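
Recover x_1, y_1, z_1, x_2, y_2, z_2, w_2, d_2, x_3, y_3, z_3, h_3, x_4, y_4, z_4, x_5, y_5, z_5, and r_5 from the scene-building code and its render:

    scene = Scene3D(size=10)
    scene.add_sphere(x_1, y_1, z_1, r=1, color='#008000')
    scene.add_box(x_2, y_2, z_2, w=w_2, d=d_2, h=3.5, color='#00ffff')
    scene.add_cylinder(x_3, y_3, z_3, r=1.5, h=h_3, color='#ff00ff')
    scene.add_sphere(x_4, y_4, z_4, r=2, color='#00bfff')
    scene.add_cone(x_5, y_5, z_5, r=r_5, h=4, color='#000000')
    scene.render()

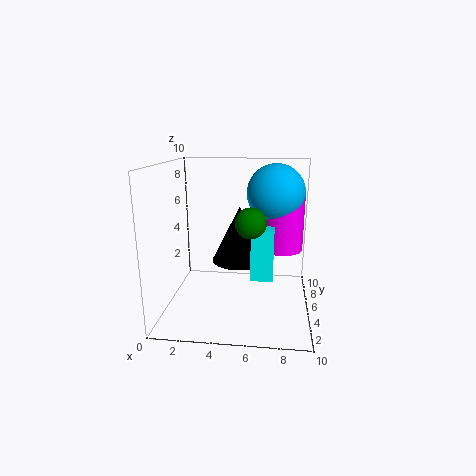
x_1 = 6, y_1 = 3.5, z_1 = 6.5, x_2 = 6, y_2 = 3.5, z_2 = 2.5, w_2 = 1.5, d_2 = 1.5, x_3 = 8, y_3 = 6, z_3 = 4, h_3 = 4, x_4 = 7.5, y_4 = 6, z_4 = 8, x_5 = 5, y_5 = 6, z_5 = 3, r_5 = 2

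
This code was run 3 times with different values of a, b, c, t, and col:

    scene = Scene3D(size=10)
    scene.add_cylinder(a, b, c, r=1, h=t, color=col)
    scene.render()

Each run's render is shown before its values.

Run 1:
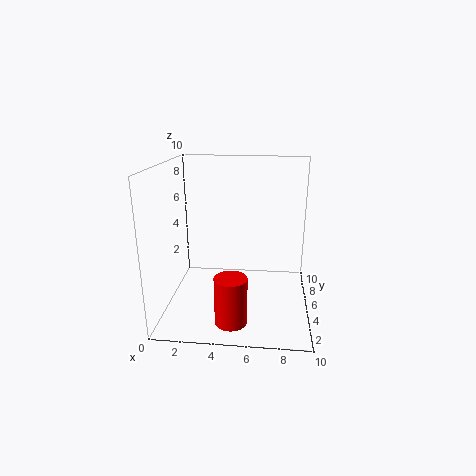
a = 5; b = 1; c = 1; t = 3; col = 'red'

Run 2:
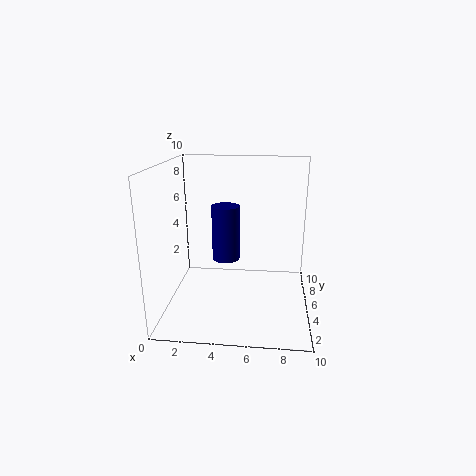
a = 4; b = 6; c = 3; t = 4; col = 'navy'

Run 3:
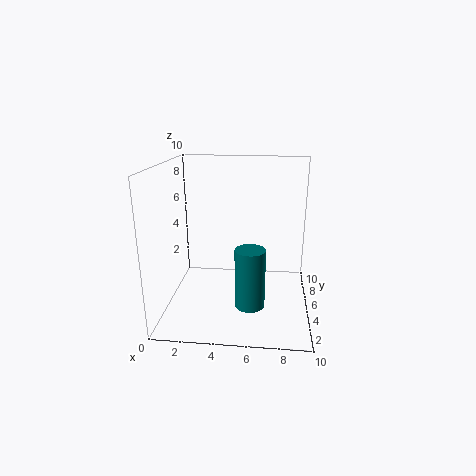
a = 6; b = 3; c = 1; t = 4; col = 'teal'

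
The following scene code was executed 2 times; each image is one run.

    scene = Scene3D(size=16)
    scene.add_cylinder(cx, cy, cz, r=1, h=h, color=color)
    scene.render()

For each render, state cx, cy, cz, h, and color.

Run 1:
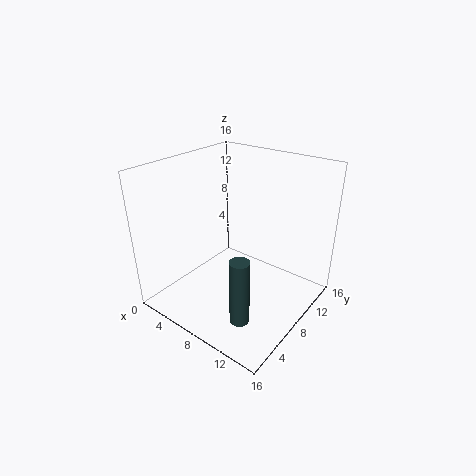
cx = 12; cy = 3; cz = 2; h = 7; color = 'darkslategray'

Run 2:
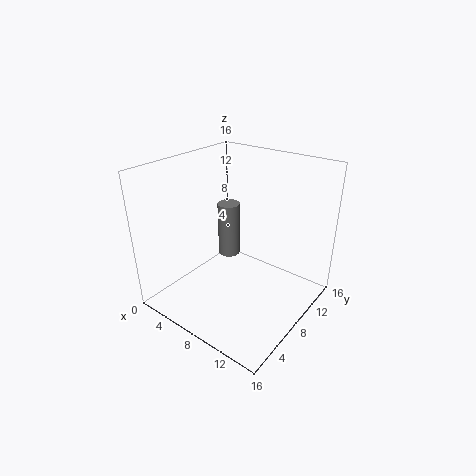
cx = 10; cy = 4; cz = 9; h = 5; color = 'gray'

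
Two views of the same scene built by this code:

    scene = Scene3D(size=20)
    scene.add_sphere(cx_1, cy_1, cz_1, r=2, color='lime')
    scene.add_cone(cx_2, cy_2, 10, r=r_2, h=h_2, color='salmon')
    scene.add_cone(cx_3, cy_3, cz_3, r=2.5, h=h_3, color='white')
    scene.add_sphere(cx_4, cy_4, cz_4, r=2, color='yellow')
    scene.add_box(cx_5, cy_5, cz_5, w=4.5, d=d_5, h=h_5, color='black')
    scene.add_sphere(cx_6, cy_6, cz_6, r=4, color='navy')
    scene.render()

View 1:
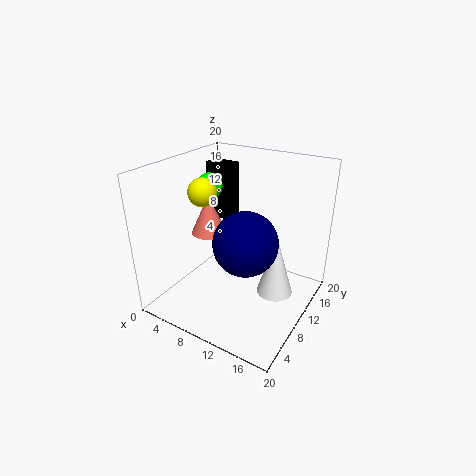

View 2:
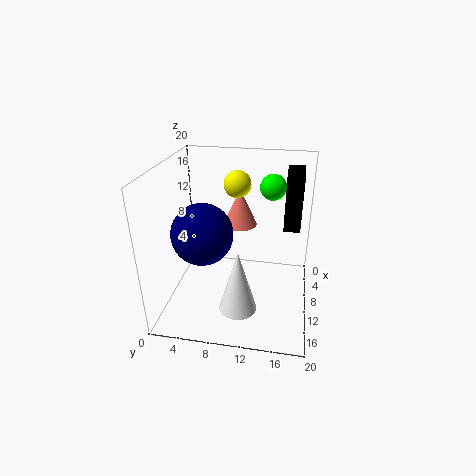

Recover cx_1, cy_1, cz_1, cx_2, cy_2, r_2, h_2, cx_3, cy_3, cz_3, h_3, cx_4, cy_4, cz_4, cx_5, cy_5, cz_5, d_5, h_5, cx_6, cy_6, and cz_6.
cx_1 = 2.5
cy_1 = 14
cz_1 = 15
cx_2 = 5.5
cy_2 = 9.5
r_2 = 2.5
h_2 = 5.5
cx_3 = 15.5
cy_3 = 11
cz_3 = 2.5
h_3 = 8.5
cx_4 = 5
cy_4 = 9
cz_4 = 16
cx_5 = 0.5
cy_5 = 16
cz_5 = 9
d_5 = 2.5
h_5 = 9
cx_6 = 13.5
cy_6 = 6
cz_6 = 12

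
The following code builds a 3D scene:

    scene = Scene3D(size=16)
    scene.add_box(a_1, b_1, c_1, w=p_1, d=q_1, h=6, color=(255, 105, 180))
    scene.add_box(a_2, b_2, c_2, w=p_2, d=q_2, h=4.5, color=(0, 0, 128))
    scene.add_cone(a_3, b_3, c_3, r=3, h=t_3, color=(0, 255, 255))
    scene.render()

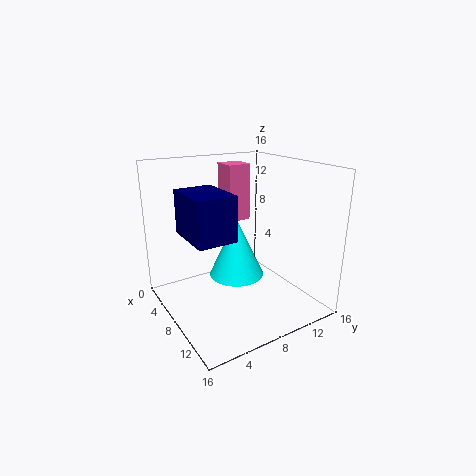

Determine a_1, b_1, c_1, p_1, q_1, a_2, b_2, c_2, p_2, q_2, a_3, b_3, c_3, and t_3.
a_1 = 5.5, b_1 = 7, c_1 = 10, p_1 = 2.5, q_1 = 2.5, a_2 = 6.5, b_2 = 1.5, c_2 = 9.5, p_2 = 5.5, q_2 = 4, a_3 = 8.5, b_3 = 7.5, c_3 = 4, t_3 = 6.5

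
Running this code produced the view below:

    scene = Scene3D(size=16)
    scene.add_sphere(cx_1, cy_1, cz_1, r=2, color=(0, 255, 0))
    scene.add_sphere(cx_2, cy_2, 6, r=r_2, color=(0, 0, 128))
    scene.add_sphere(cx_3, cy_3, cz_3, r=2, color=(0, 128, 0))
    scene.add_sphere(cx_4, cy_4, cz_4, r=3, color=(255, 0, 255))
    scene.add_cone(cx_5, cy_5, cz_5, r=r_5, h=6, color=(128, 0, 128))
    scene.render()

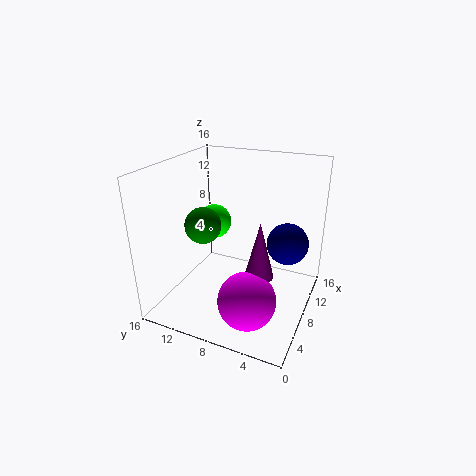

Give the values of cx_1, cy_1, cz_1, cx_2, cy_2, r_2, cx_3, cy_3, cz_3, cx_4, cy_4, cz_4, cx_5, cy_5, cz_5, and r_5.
cx_1 = 10, cy_1 = 12, cz_1 = 8.5, cx_2 = 12.5, cy_2 = 3.5, r_2 = 2.5, cx_3 = 6.5, cy_3 = 11.5, cz_3 = 9.5, cx_4 = 3.5, cy_4 = 5, cz_4 = 3.5, cx_5 = 5.5, cy_5 = 4.5, cz_5 = 5.5, r_5 = 1.5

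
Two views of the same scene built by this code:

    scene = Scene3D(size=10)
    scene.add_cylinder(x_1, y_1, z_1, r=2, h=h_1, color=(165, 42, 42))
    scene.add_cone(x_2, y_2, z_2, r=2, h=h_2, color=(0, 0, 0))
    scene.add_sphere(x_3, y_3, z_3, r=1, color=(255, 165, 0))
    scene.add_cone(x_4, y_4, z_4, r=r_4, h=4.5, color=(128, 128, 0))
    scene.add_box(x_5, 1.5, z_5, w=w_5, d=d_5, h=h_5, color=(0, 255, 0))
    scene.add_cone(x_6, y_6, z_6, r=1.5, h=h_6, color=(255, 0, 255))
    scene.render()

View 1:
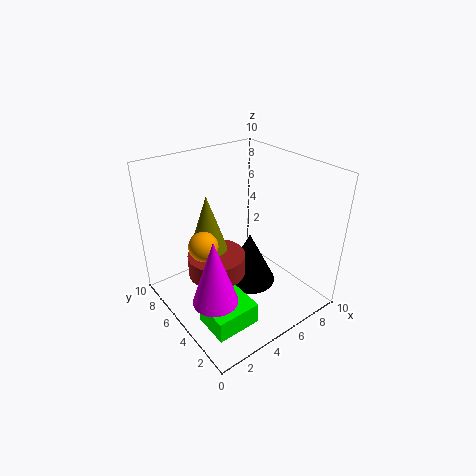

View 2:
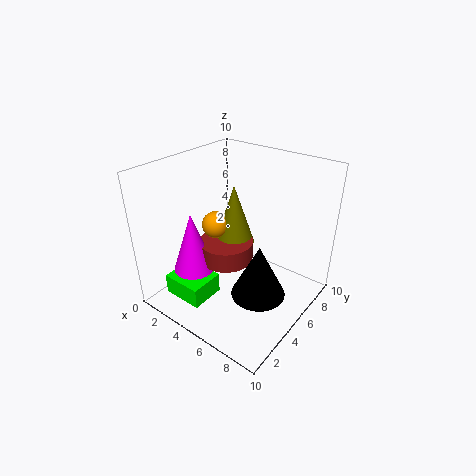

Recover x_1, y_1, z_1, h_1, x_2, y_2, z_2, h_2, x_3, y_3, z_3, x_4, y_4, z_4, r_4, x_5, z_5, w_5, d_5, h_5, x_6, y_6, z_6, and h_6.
x_1 = 3.5; y_1 = 5.5; z_1 = 2.5; h_1 = 1.5; x_2 = 6.5; y_2 = 5.5; z_2 = 0.5; h_2 = 4; x_3 = 2.5; y_3 = 5.5; z_3 = 5; x_4 = 3.5; y_4 = 6.5; z_4 = 3.5; r_4 = 1.5; x_5 = 1; z_5 = 0.5; w_5 = 3; d_5 = 2.5; h_5 = 1.5; x_6 = 2; y_6 = 3.5; z_6 = 2; h_6 = 4.5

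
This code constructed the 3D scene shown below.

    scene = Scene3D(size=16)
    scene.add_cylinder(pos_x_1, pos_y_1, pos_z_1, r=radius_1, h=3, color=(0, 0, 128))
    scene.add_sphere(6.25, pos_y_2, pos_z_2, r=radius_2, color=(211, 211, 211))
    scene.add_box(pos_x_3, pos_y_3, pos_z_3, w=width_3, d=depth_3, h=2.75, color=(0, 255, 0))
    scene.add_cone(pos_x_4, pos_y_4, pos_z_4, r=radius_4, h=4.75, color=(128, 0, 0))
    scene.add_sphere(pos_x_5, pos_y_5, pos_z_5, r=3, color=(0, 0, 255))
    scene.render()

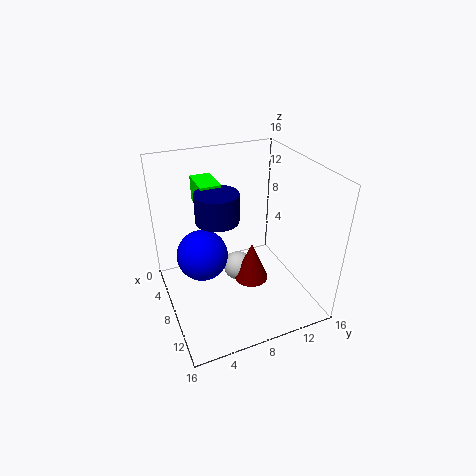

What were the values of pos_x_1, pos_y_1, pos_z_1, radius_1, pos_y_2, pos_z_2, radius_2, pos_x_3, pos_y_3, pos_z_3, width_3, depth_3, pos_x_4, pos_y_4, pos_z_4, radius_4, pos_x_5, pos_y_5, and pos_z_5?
pos_x_1 = 8.5; pos_y_1 = 5.5; pos_z_1 = 11; radius_1 = 2.25; pos_y_2 = 8.75; pos_z_2 = 2.75; radius_2 = 1.75; pos_x_3 = 3.5; pos_y_3 = 4.25; pos_z_3 = 11.5; width_3 = 3.75; depth_3 = 2.25; pos_x_4 = 8; pos_y_4 = 9.75; pos_z_4 = 2; radius_4 = 2; pos_x_5 = 5.5; pos_y_5 = 4.5; pos_z_5 = 5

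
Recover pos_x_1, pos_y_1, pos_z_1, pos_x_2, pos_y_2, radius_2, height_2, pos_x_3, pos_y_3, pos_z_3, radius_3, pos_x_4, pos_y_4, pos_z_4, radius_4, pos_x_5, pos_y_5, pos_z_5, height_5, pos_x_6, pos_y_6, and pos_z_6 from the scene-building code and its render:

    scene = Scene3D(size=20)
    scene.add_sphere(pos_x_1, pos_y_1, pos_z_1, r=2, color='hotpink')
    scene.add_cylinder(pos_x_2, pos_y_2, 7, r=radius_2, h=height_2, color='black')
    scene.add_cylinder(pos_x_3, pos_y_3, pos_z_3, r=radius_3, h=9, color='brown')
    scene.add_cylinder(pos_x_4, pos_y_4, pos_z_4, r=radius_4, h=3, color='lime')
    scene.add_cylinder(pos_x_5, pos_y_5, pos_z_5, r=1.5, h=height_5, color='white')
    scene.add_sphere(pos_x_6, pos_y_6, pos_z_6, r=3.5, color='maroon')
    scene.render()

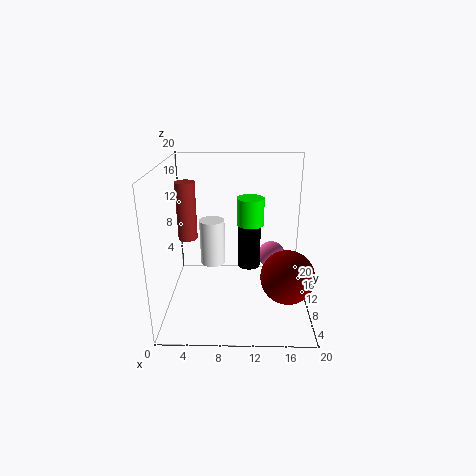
pos_x_1 = 15; pos_y_1 = 13; pos_z_1 = 6; pos_x_2 = 11.5; pos_y_2 = 8; radius_2 = 1.5; height_2 = 7.5; pos_x_3 = 2; pos_y_3 = 15.5; pos_z_3 = 7.5; radius_3 = 1.5; pos_x_4 = 11.5; pos_y_4 = 2.5; pos_z_4 = 15; radius_4 = 1.5; pos_x_5 = 7; pos_y_5 = 5; pos_z_5 = 9; height_5 = 5.5; pos_x_6 = 16.5; pos_y_6 = 5.5; pos_z_6 = 6.5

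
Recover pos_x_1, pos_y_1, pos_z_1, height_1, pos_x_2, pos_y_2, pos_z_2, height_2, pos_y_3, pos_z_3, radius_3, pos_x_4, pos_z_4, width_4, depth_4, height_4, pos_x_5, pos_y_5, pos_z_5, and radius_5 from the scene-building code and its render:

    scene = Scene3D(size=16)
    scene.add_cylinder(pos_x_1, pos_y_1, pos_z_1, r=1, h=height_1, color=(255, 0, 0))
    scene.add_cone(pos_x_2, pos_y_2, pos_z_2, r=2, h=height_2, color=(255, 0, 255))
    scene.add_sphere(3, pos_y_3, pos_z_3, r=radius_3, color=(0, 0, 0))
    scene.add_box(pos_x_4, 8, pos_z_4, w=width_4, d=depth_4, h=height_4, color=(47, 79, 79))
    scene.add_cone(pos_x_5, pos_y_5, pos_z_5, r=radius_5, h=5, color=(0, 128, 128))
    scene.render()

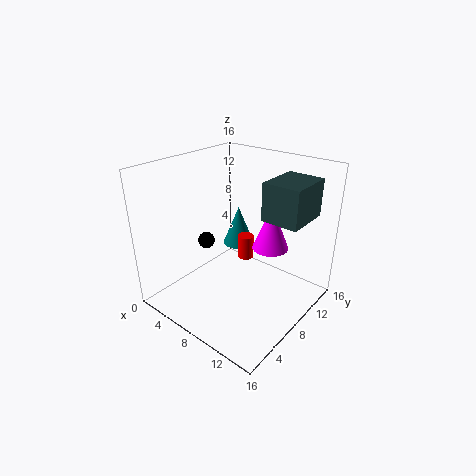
pos_x_1 = 6
pos_y_1 = 12
pos_z_1 = 3
height_1 = 3
pos_x_2 = 11
pos_y_2 = 10
pos_z_2 = 7
height_2 = 5
pos_y_3 = 8
pos_z_3 = 6
radius_3 = 1
pos_x_4 = 11
pos_z_4 = 11
width_4 = 4
depth_4 = 5
height_4 = 4
pos_x_5 = 4
pos_y_5 = 13
pos_z_5 = 4
radius_5 = 2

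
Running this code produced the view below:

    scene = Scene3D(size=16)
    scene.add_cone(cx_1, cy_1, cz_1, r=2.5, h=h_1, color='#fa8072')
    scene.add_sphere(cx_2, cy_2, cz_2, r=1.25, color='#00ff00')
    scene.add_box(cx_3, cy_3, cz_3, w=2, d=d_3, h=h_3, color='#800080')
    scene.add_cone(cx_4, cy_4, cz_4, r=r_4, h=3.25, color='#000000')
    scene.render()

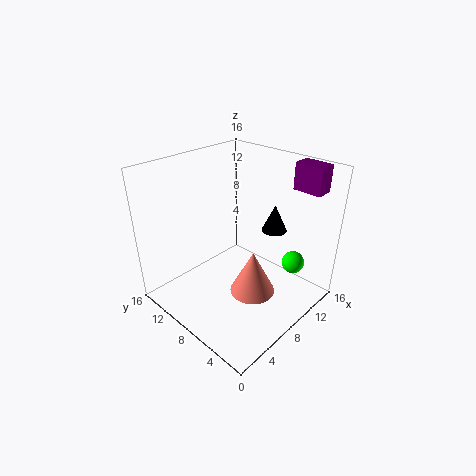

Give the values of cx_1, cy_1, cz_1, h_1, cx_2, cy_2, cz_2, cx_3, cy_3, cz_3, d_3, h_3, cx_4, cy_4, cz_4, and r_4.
cx_1 = 7.75; cy_1 = 5.5; cz_1 = 2.25; h_1 = 5; cx_2 = 11.75; cy_2 = 3; cz_2 = 5.25; cx_3 = 13.5; cy_3 = 1.75; cz_3 = 13; d_3 = 3.25; h_3 = 3; cx_4 = 13.25; cy_4 = 7; cz_4 = 7.25; r_4 = 1.5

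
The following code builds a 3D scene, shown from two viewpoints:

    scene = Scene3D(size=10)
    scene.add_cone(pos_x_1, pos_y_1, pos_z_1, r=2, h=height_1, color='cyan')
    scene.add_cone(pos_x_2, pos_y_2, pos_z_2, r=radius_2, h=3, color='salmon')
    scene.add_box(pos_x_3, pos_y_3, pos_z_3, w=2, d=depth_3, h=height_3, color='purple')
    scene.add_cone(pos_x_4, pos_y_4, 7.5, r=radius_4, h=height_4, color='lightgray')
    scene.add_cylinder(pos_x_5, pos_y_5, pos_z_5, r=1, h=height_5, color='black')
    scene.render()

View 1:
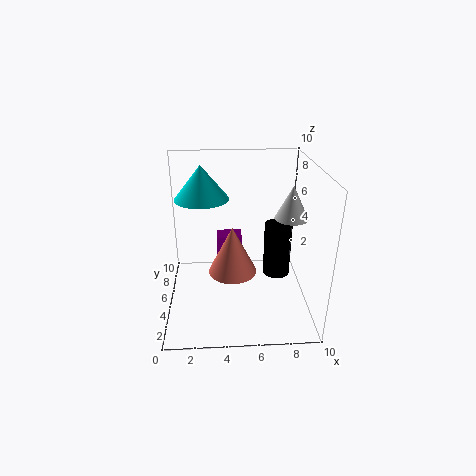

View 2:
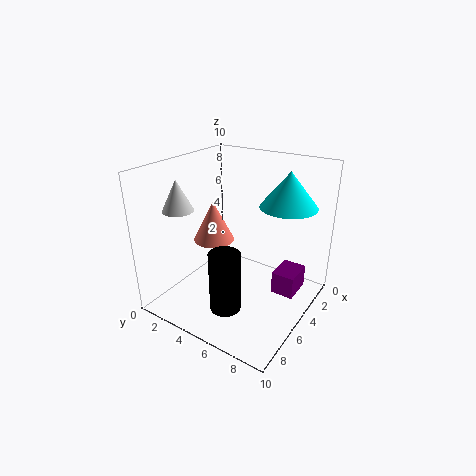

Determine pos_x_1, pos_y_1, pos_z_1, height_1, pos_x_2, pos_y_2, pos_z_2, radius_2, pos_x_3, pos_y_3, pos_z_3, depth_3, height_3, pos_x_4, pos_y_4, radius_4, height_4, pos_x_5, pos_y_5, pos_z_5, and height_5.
pos_x_1 = 2.5, pos_y_1 = 7.5, pos_z_1 = 7, height_1 = 2.5, pos_x_2 = 4.5, pos_y_2 = 2.5, pos_z_2 = 4, radius_2 = 1.5, pos_x_3 = 3.5, pos_y_3 = 8, pos_z_3 = 2, depth_3 = 1.5, height_3 = 1.5, pos_x_4 = 8, pos_y_4 = 2.5, radius_4 = 1, height_4 = 2, pos_x_5 = 8, pos_y_5 = 6, pos_z_5 = 1.5, height_5 = 4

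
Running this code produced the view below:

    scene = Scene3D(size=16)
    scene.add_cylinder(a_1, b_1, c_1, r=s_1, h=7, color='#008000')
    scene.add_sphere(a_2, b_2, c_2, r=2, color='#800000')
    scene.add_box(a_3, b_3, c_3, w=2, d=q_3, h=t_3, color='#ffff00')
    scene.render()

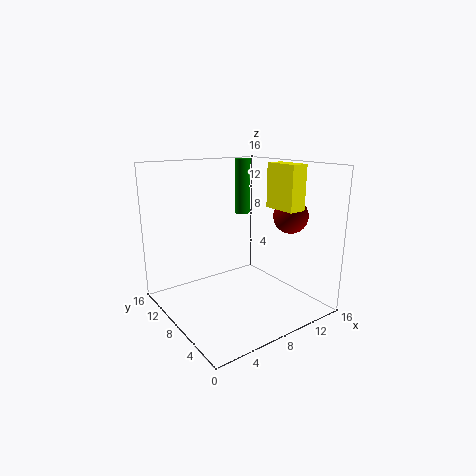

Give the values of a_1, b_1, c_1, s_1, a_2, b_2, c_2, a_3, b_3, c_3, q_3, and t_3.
a_1 = 13
b_1 = 14
c_1 = 9
s_1 = 1
a_2 = 14
b_2 = 6
c_2 = 10
a_3 = 12
b_3 = 4
c_3 = 11
q_3 = 4
t_3 = 5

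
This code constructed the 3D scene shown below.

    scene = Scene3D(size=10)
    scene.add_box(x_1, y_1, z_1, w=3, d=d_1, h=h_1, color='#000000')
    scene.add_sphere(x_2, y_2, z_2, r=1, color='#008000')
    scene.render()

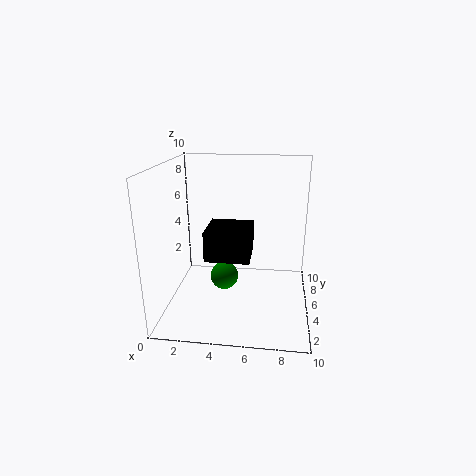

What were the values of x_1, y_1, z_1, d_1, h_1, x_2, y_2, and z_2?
x_1 = 3
y_1 = 3
z_1 = 4
d_1 = 3
h_1 = 2
x_2 = 4
y_2 = 5
z_2 = 2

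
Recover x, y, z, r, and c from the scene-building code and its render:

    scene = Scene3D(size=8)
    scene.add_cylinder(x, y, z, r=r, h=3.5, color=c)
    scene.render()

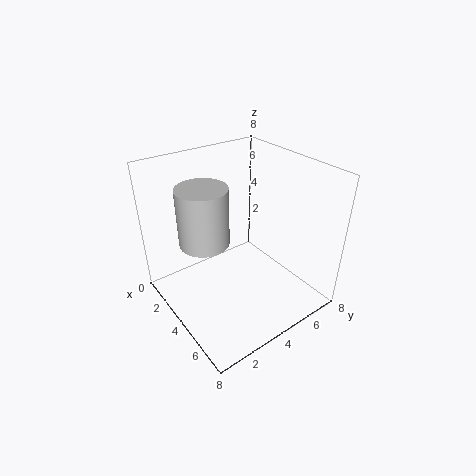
x = 2
y = 3
z = 3
r = 1.5
c = 'lightgray'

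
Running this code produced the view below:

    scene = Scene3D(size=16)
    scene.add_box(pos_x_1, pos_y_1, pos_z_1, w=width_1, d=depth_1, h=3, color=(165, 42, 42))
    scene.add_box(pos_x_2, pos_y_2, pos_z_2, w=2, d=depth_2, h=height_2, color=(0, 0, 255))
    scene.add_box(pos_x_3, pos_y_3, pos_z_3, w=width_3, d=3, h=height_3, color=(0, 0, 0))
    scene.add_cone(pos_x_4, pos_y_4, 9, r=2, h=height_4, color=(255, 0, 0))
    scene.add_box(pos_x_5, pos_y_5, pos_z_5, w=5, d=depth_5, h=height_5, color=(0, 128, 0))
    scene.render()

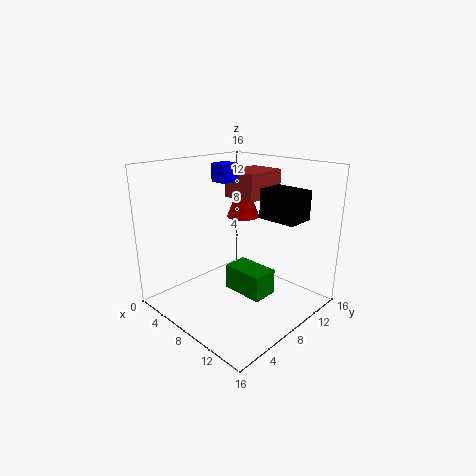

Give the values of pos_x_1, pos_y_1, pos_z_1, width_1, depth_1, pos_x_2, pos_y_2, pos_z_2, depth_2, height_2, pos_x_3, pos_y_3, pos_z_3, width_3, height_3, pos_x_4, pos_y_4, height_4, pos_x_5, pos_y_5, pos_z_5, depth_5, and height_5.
pos_x_1 = 5; pos_y_1 = 9; pos_z_1 = 12; width_1 = 4; depth_1 = 5; pos_x_2 = 5; pos_y_2 = 7; pos_z_2 = 14; depth_2 = 2; height_2 = 2; pos_x_3 = 11; pos_y_3 = 8; pos_z_3 = 11; width_3 = 4; height_3 = 3; pos_x_4 = 5; pos_y_4 = 12; height_4 = 5; pos_x_5 = 6; pos_y_5 = 8; pos_z_5 = 1; depth_5 = 3; height_5 = 3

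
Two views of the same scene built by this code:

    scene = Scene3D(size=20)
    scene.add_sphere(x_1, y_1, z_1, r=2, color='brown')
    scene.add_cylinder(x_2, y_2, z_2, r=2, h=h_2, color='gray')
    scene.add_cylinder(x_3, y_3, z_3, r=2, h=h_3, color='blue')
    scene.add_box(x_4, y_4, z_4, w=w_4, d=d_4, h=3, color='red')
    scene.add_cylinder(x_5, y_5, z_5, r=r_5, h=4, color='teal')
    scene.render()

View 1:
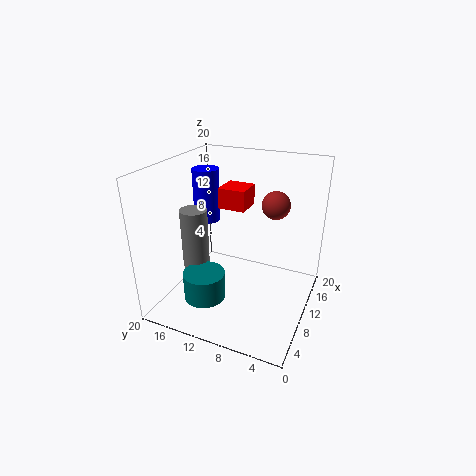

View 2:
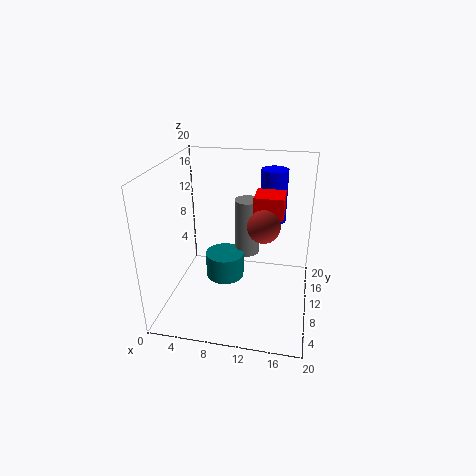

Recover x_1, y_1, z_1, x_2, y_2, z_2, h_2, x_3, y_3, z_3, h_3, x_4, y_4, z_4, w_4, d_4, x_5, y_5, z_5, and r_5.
x_1 = 14, y_1 = 6, z_1 = 14, x_2 = 10, y_2 = 17, z_2 = 4, h_2 = 9, x_3 = 14, y_3 = 17, z_3 = 10, h_3 = 8, x_4 = 12, y_4 = 10, z_4 = 13, w_4 = 4, d_4 = 4, x_5 = 7, y_5 = 14, z_5 = 1, r_5 = 3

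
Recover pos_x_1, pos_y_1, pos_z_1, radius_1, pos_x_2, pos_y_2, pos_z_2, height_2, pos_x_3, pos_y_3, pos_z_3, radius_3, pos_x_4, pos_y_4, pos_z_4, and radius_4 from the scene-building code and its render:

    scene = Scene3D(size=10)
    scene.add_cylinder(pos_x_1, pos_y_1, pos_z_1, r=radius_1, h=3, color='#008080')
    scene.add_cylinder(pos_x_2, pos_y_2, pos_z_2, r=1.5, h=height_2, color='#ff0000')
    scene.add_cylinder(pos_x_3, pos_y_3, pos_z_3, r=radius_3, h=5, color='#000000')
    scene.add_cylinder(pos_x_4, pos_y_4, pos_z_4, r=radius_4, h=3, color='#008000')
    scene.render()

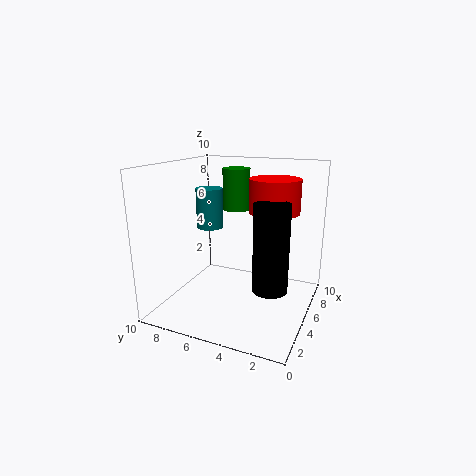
pos_x_1 = 6.5, pos_y_1 = 8, pos_z_1 = 5, radius_1 = 1, pos_x_2 = 3.5, pos_y_2 = 2, pos_z_2 = 7.5, height_2 = 2, pos_x_3 = 1.5, pos_y_3 = 1.5, pos_z_3 = 3.5, radius_3 = 1, pos_x_4 = 7, pos_y_4 = 6, pos_z_4 = 6.5, radius_4 = 1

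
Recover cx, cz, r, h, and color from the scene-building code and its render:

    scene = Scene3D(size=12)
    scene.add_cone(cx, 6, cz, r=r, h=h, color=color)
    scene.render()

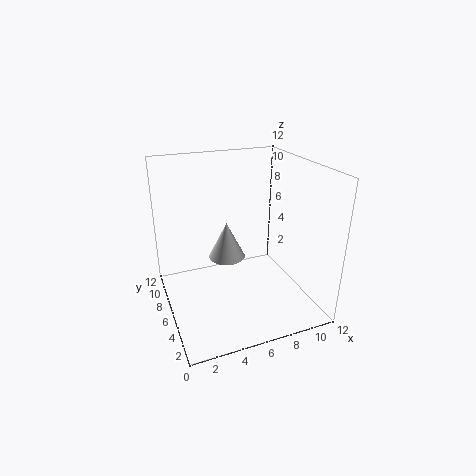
cx = 5, cz = 4.5, r = 1.5, h = 3, color = 'lightgray'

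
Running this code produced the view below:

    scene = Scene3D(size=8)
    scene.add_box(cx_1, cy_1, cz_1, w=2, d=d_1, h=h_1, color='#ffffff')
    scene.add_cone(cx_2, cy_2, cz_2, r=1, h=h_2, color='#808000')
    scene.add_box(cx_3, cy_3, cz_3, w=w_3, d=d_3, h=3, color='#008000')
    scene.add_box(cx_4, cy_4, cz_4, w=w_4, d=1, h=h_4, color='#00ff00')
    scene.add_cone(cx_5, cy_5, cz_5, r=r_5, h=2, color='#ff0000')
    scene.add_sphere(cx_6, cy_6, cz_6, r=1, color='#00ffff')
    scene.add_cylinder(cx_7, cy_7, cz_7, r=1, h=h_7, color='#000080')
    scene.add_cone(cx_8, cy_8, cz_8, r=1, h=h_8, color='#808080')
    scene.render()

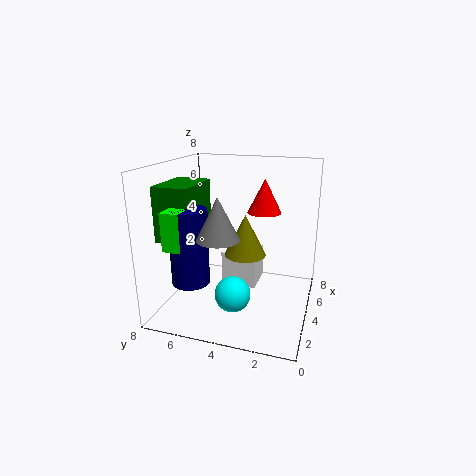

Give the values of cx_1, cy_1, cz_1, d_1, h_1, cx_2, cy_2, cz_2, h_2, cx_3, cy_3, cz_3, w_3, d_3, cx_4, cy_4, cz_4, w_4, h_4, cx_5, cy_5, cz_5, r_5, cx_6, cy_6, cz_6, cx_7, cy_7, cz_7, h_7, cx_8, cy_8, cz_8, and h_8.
cx_1 = 4
cy_1 = 3
cz_1 = 1
d_1 = 2
h_1 = 2
cx_2 = 2
cy_2 = 3
cz_2 = 4
h_2 = 2
cx_3 = 2
cy_3 = 6
cz_3 = 4
w_3 = 3
d_3 = 2
cx_4 = 1
cy_4 = 6
cz_4 = 4
w_4 = 2
h_4 = 2
cx_5 = 6
cy_5 = 3
cz_5 = 5
r_5 = 1
cx_6 = 3
cy_6 = 4
cz_6 = 1
cx_7 = 2
cy_7 = 6
cz_7 = 2
h_7 = 4
cx_8 = 1
cy_8 = 4
cz_8 = 5
h_8 = 2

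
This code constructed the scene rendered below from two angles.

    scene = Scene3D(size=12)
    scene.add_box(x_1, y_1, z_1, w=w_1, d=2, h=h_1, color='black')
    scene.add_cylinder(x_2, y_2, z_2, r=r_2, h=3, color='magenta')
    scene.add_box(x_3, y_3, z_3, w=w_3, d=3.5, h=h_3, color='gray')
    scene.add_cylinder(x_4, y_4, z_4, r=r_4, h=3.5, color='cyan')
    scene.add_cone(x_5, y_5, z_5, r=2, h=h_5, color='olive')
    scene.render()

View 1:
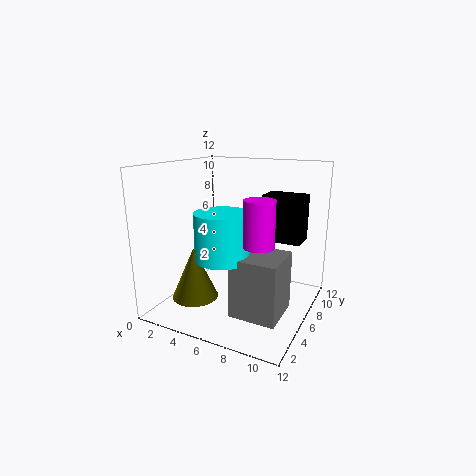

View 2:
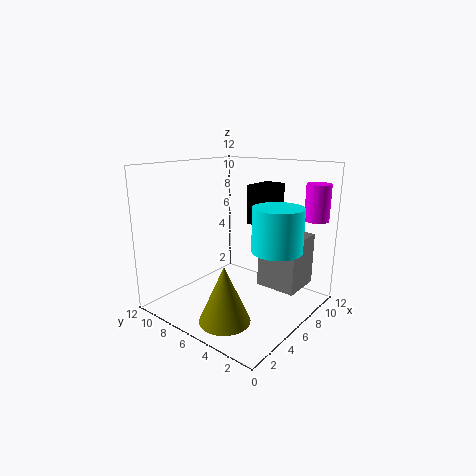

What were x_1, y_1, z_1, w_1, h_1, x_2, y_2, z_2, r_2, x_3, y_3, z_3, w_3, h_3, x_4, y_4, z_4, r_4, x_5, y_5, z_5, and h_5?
x_1 = 8.5
y_1 = 5
z_1 = 6.5
w_1 = 3
h_1 = 3.5
x_2 = 10
y_2 = 1
z_2 = 7.5
r_2 = 1
x_3 = 7.5
y_3 = 1.5
z_3 = 1.5
w_3 = 3.5
h_3 = 4.5
x_4 = 6.5
y_4 = 2.5
z_4 = 5.5
r_4 = 2
x_5 = 2.5
y_5 = 4.5
z_5 = 0.5
h_5 = 4.5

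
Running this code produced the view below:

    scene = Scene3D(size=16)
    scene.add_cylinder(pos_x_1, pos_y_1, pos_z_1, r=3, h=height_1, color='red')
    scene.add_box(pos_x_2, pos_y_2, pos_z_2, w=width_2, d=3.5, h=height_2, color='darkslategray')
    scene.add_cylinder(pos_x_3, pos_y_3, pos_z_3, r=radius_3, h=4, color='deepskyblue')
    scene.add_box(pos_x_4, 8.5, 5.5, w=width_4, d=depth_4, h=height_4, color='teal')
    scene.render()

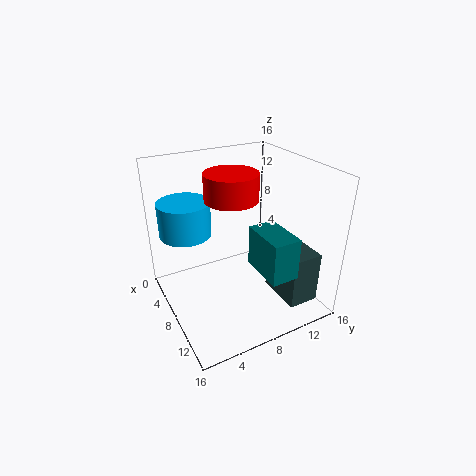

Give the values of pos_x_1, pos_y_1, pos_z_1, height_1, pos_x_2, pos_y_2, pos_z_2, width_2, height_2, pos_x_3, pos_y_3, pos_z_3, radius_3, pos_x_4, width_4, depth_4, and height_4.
pos_x_1 = 6.5
pos_y_1 = 8
pos_z_1 = 12
height_1 = 3
pos_x_2 = 8
pos_y_2 = 12
pos_z_2 = 0.5
width_2 = 5.5
height_2 = 6
pos_x_3 = 3.5
pos_y_3 = 3.5
pos_z_3 = 7.5
radius_3 = 3
pos_x_4 = 9.5
width_4 = 5
depth_4 = 3
height_4 = 4.5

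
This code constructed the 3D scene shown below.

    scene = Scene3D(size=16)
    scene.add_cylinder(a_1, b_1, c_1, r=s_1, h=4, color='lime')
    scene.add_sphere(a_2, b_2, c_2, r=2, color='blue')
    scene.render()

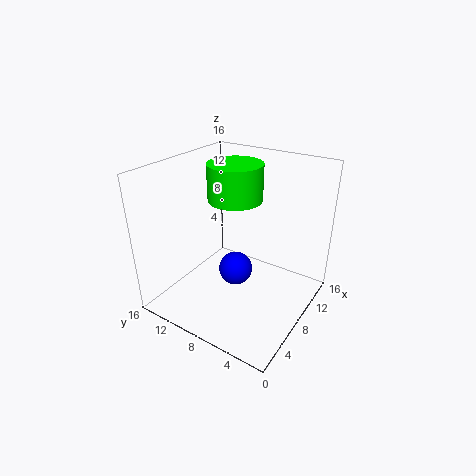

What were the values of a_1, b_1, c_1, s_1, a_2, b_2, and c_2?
a_1 = 9
b_1 = 9
c_1 = 12
s_1 = 3
a_2 = 9
b_2 = 9
c_2 = 3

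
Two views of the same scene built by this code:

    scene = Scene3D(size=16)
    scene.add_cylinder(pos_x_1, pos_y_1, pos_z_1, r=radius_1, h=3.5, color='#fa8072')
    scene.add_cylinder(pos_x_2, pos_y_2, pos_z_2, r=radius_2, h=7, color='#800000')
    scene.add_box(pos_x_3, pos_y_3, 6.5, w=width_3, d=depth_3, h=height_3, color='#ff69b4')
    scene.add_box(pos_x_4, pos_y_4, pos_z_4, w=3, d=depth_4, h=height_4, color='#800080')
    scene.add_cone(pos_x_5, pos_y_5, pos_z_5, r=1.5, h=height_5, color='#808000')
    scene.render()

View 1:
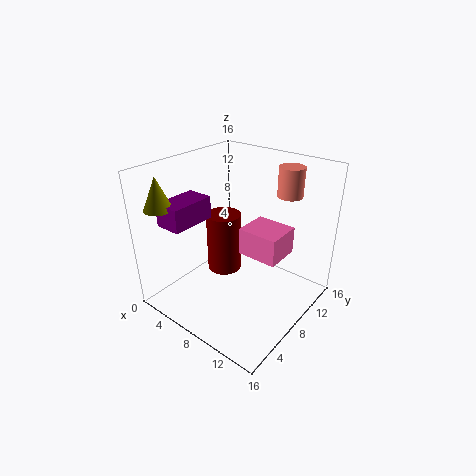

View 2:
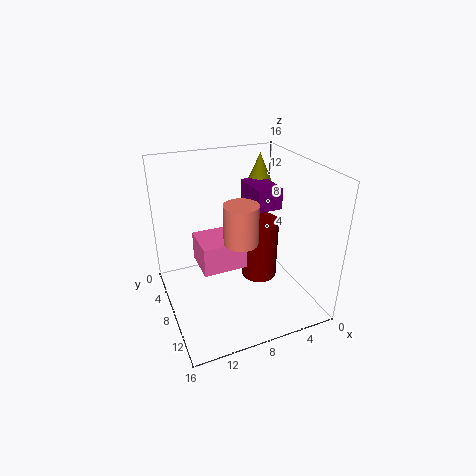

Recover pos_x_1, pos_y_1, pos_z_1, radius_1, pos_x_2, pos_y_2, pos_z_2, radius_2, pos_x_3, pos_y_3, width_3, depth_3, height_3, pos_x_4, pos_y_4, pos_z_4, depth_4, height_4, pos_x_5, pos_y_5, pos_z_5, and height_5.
pos_x_1 = 10.5
pos_y_1 = 14.5
pos_z_1 = 11.5
radius_1 = 1.5
pos_x_2 = 5.5
pos_y_2 = 8.5
pos_z_2 = 3
radius_2 = 2
pos_x_3 = 8.5
pos_y_3 = 7.5
width_3 = 4.5
depth_3 = 4
height_3 = 3
pos_x_4 = 2
pos_y_4 = 2
pos_z_4 = 10
depth_4 = 5
height_4 = 2.5
pos_x_5 = 2.5
pos_y_5 = 2
pos_z_5 = 12
height_5 = 3.5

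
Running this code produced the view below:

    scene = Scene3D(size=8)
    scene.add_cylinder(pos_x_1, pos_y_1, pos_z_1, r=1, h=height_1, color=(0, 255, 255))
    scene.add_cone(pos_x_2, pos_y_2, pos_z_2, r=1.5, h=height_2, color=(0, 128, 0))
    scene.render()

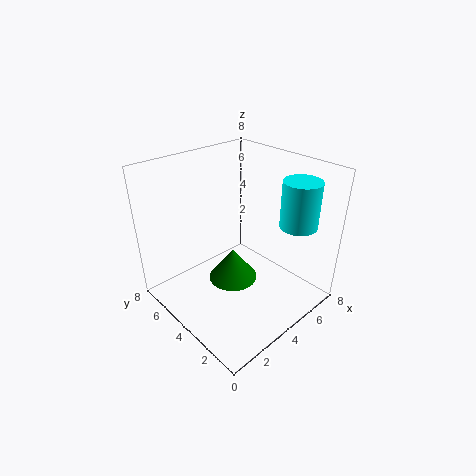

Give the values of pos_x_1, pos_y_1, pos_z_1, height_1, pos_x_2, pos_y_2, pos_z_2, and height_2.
pos_x_1 = 6; pos_y_1 = 1.5; pos_z_1 = 5; height_1 = 2.5; pos_x_2 = 4.5; pos_y_2 = 5; pos_z_2 = 0.5; height_2 = 2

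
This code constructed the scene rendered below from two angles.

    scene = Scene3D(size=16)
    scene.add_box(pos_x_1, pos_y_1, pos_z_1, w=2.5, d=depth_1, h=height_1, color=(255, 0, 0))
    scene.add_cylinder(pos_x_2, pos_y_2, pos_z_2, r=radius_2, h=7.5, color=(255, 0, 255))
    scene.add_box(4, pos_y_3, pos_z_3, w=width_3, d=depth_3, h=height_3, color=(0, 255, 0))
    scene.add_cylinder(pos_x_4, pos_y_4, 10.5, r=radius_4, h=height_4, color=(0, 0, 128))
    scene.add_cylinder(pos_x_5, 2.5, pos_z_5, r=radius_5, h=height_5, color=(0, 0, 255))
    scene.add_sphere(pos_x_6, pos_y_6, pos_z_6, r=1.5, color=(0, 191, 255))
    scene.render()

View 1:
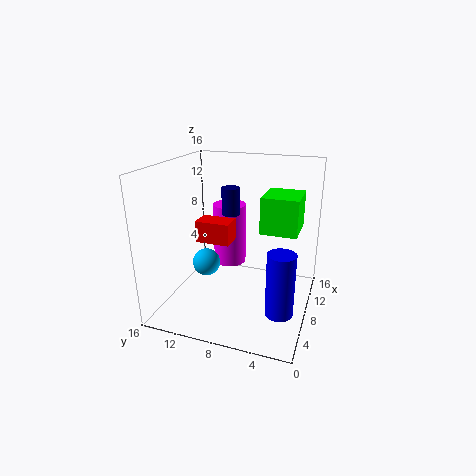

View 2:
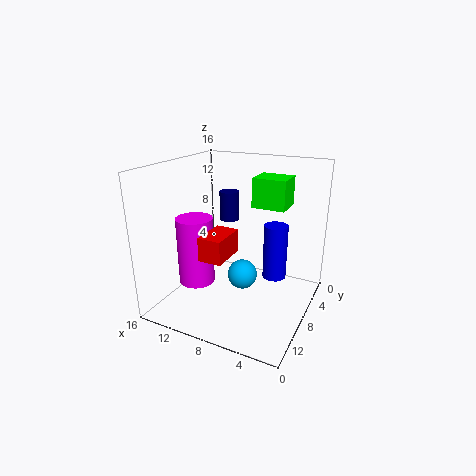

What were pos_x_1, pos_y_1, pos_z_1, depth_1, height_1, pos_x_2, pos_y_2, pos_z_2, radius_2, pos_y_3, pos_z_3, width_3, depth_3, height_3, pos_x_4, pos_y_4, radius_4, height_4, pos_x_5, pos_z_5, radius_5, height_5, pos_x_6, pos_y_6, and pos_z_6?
pos_x_1 = 7.5; pos_y_1 = 9; pos_z_1 = 7; depth_1 = 4; height_1 = 2.5; pos_x_2 = 12; pos_y_2 = 10.5; pos_z_2 = 3; radius_2 = 2; pos_y_3 = 1; pos_z_3 = 10.5; width_3 = 4; depth_3 = 3.5; height_3 = 3.5; pos_x_4 = 8.5; pos_y_4 = 9; radius_4 = 1; height_4 = 3; pos_x_5 = 5.5; pos_z_5 = 1; radius_5 = 1.5; height_5 = 7; pos_x_6 = 6; pos_y_6 = 11; pos_z_6 = 5.5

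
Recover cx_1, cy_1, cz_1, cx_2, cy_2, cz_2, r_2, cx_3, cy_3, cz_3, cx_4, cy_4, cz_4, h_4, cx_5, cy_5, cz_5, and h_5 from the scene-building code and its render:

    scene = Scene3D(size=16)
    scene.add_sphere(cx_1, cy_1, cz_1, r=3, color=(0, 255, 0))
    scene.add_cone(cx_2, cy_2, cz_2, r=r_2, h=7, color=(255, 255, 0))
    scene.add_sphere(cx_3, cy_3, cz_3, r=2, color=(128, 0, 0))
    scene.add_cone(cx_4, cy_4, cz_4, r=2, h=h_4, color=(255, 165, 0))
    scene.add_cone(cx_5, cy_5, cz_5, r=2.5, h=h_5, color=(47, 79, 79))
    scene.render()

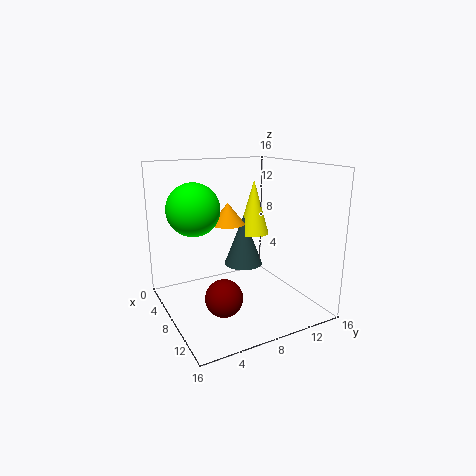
cx_1 = 5; cy_1 = 4; cz_1 = 11; cx_2 = 3; cy_2 = 13; cz_2 = 6.5; r_2 = 2; cx_3 = 10.5; cy_3 = 5; cz_3 = 2.5; cx_4 = 5.5; cy_4 = 8; cz_4 = 9; h_4 = 2.5; cx_5 = 3; cy_5 = 11.5; cz_5 = 2.5; h_5 = 6.5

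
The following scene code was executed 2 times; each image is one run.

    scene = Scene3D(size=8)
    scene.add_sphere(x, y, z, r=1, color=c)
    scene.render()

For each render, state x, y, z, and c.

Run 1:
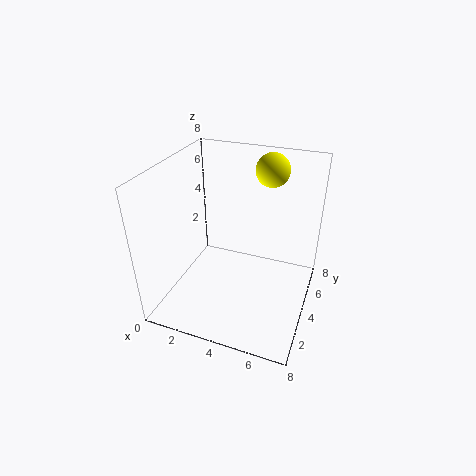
x = 5
y = 7
z = 7
c = 'yellow'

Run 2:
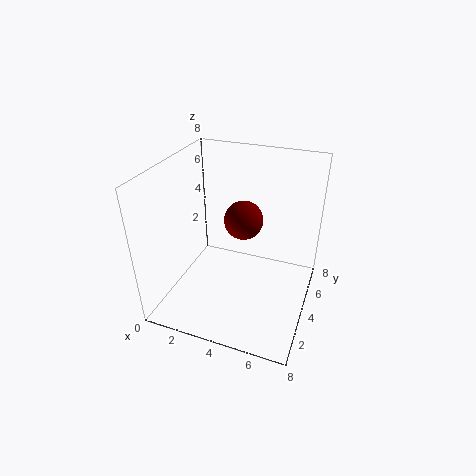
x = 4.5
y = 3.5
z = 5.5
c = 'maroon'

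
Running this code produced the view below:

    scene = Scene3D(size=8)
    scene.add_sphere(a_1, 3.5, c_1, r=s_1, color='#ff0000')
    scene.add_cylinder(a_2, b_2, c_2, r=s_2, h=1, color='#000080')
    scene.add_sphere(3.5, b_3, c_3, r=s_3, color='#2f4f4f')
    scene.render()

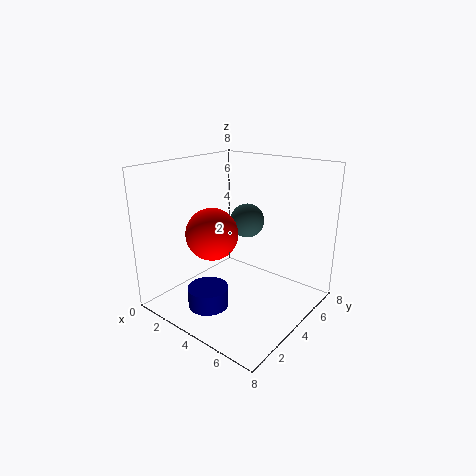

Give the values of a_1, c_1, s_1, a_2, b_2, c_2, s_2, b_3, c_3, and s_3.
a_1 = 2.5, c_1 = 4, s_1 = 1.5, a_2 = 4.5, b_2 = 1, c_2 = 1.5, s_2 = 1, b_3 = 5.5, c_3 = 4.5, s_3 = 1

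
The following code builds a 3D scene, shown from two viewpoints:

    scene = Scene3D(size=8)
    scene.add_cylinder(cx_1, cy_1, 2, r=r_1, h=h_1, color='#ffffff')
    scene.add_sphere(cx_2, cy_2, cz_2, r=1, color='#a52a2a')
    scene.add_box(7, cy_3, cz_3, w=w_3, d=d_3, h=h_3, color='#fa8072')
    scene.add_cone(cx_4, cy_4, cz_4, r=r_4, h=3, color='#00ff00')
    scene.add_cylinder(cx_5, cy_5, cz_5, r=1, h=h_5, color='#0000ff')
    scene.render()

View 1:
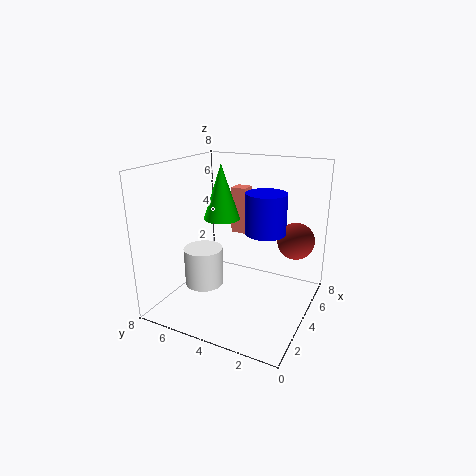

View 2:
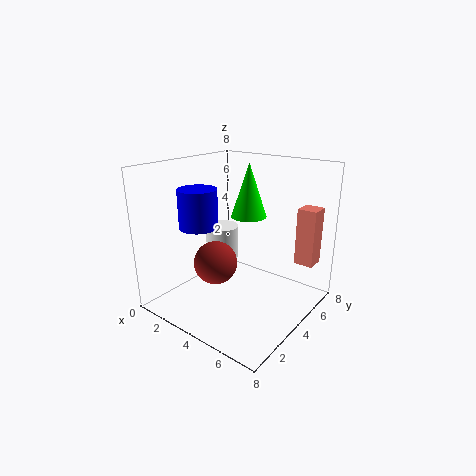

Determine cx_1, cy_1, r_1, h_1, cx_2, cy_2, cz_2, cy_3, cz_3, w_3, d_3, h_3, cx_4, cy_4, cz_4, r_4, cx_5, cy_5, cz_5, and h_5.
cx_1 = 2
cy_1 = 5
r_1 = 1
h_1 = 2
cx_2 = 5
cy_2 = 1
cz_2 = 4
cy_3 = 5
cz_3 = 3
w_3 = 1
d_3 = 1
h_3 = 3
cx_4 = 4
cy_4 = 5
cz_4 = 5
r_4 = 1
cx_5 = 3
cy_5 = 2
cz_5 = 5
h_5 = 2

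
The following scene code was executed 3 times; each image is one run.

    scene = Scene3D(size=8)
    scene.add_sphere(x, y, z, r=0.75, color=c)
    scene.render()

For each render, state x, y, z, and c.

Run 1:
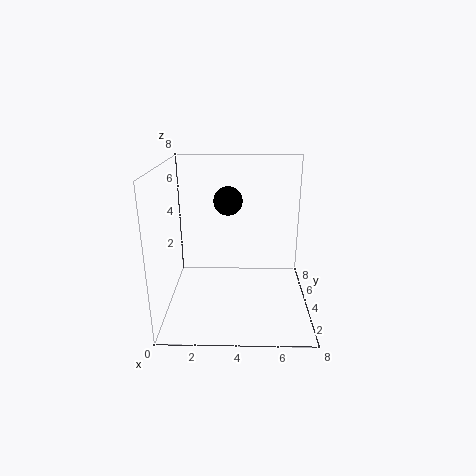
x = 3.5; y = 3.5; z = 6.25; c = 'black'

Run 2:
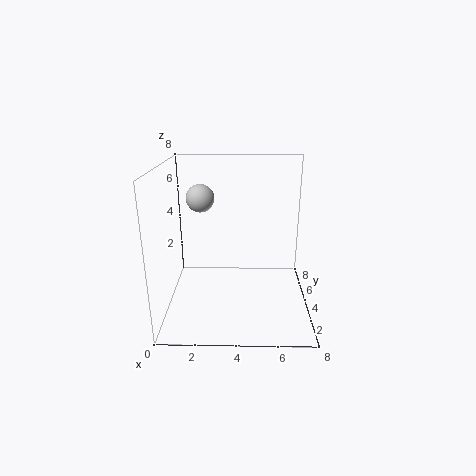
x = 2; y = 4; z = 6.25; c = 'lightgray'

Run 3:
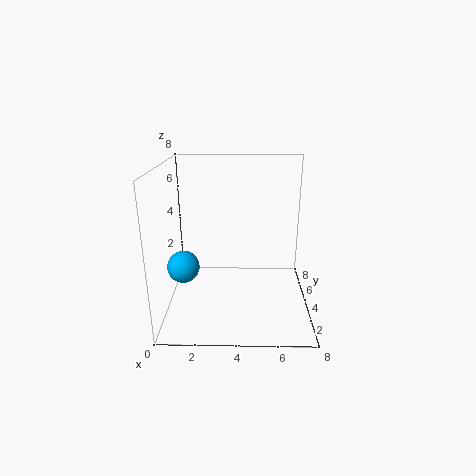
x = 1.5; y = 1; z = 3.75; c = 'deepskyblue'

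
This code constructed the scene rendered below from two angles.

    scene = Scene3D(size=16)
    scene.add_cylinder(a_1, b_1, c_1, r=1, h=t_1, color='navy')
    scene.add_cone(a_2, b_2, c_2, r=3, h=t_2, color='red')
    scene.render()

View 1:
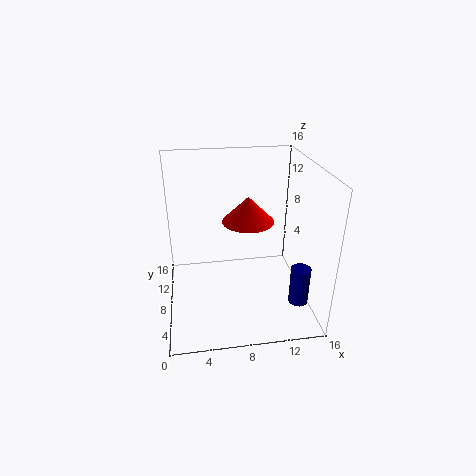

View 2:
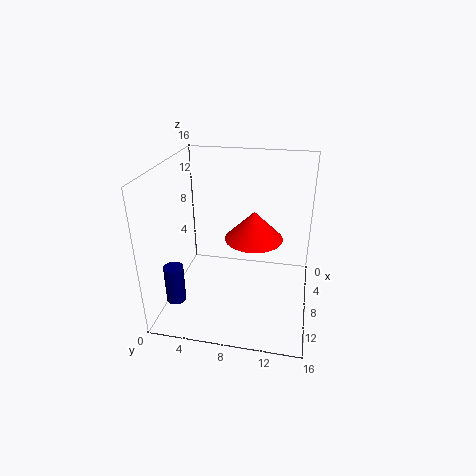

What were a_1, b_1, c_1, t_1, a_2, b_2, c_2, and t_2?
a_1 = 13.5, b_1 = 2.5, c_1 = 3, t_1 = 4, a_2 = 9.5, b_2 = 10, c_2 = 9, t_2 = 3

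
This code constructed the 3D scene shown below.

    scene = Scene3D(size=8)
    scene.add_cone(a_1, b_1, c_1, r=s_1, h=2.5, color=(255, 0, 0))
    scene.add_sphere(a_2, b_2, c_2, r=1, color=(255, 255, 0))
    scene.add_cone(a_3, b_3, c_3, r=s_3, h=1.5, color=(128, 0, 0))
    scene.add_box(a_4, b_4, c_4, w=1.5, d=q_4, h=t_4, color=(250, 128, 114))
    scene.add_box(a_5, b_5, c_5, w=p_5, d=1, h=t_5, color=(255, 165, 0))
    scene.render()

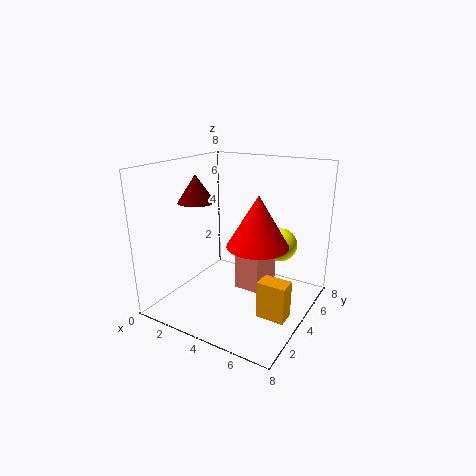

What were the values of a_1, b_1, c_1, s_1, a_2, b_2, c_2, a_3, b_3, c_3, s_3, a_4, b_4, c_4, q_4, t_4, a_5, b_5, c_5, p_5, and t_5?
a_1 = 6; b_1 = 2.5; c_1 = 4.5; s_1 = 1.5; a_2 = 5.5; b_2 = 6.5; c_2 = 3; a_3 = 2; b_3 = 3; c_3 = 6; s_3 = 1; a_4 = 3.5; b_4 = 4.5; c_4 = 0.5; q_4 = 2.5; t_4 = 2.5; a_5 = 6; b_5 = 2.5; c_5 = 0.5; p_5 = 1.5; t_5 = 2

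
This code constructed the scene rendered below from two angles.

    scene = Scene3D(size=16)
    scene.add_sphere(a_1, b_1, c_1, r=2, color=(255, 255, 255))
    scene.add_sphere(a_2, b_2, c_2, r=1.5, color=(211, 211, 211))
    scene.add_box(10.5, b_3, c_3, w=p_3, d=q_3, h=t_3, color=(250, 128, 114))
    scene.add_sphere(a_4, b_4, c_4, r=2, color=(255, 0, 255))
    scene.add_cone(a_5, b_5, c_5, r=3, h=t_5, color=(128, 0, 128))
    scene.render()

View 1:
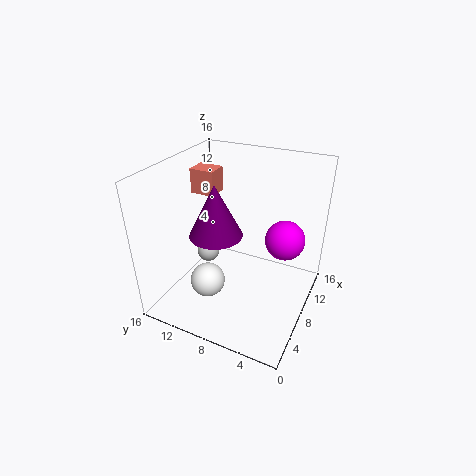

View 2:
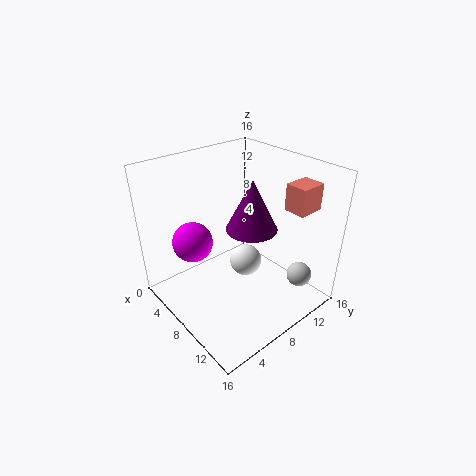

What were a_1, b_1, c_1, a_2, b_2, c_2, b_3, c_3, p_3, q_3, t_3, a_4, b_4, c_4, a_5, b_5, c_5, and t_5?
a_1 = 6, b_1 = 11, c_1 = 2.5, a_2 = 12, b_2 = 14.5, c_2 = 2, b_3 = 12.5, c_3 = 11, p_3 = 2.5, q_3 = 3, t_3 = 3, a_4 = 7.5, b_4 = 2.5, c_4 = 9.5, a_5 = 7.5, b_5 = 10.5, c_5 = 8, t_5 = 6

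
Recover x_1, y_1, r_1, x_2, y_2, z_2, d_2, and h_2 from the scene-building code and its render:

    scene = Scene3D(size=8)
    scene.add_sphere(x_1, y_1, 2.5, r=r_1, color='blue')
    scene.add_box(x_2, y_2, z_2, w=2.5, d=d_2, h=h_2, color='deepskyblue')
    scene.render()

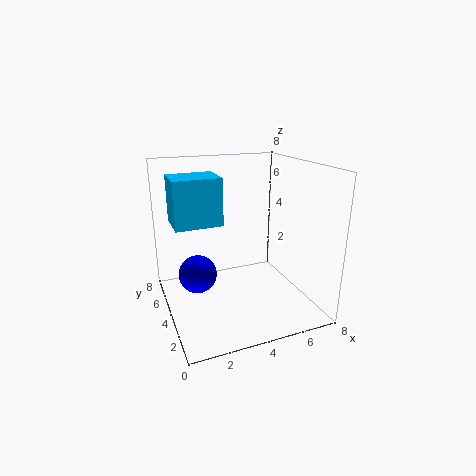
x_1 = 1.5; y_1 = 3.5; r_1 = 1; x_2 = 0.5; y_2 = 3.5; z_2 = 5; d_2 = 2; h_2 = 2.5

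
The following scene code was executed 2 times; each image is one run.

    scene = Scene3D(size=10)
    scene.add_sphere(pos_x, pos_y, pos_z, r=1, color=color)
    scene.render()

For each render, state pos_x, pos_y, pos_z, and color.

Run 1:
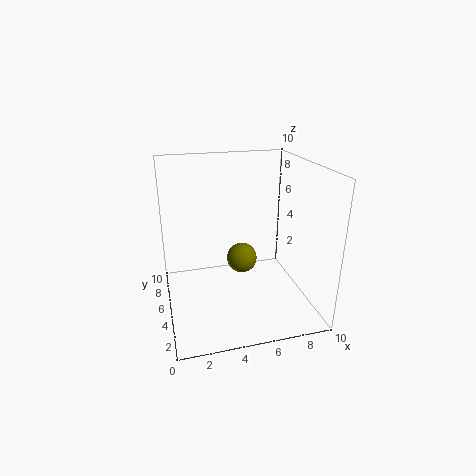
pos_x = 5; pos_y = 4; pos_z = 4; color = 'olive'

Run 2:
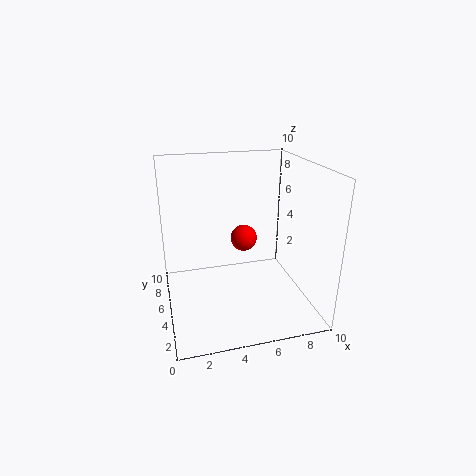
pos_x = 6; pos_y = 7; pos_z = 4; color = 'red'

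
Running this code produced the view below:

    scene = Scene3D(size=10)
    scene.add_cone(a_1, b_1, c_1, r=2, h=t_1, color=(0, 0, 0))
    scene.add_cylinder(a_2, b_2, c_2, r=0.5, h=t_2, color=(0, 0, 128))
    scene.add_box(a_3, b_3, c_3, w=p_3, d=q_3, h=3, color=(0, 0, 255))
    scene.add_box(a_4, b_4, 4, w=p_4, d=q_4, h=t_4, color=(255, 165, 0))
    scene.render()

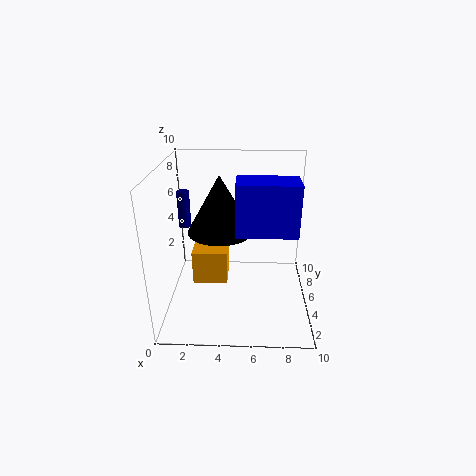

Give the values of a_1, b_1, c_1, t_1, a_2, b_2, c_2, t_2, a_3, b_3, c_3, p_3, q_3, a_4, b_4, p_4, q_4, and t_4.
a_1 = 4
b_1 = 3
c_1 = 6.5
t_1 = 3.5
a_2 = 0.5
b_2 = 9
c_2 = 4
t_2 = 3
a_3 = 5
b_3 = 1
c_3 = 7
p_3 = 3.5
q_3 = 2
a_4 = 2.5
b_4 = 1
p_4 = 2
q_4 = 2
t_4 = 2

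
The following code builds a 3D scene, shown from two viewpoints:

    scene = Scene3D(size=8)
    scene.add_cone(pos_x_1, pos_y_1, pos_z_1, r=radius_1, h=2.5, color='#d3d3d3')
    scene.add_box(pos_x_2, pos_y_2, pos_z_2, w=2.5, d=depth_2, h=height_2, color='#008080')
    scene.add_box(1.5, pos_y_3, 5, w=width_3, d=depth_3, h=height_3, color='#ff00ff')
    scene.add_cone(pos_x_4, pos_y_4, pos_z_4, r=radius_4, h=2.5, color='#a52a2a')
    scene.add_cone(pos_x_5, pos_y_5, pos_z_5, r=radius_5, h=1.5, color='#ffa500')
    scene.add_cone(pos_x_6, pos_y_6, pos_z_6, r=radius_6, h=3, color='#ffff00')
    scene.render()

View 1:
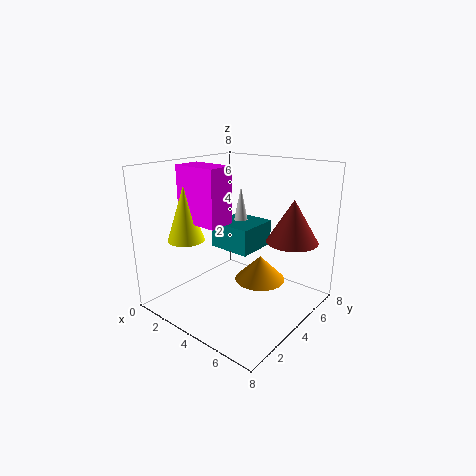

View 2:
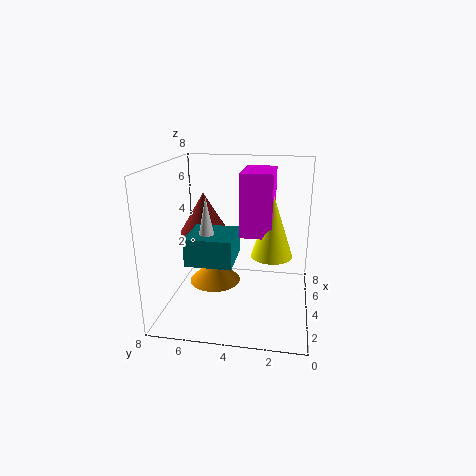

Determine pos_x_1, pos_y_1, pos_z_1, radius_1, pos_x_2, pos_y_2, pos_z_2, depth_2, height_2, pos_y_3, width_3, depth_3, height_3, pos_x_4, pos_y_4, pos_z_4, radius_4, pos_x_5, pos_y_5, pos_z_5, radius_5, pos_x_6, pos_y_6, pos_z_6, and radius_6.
pos_x_1 = 3, pos_y_1 = 5.5, pos_z_1 = 4, radius_1 = 0.5, pos_x_2 = 2, pos_y_2 = 4, pos_z_2 = 3, depth_2 = 2.5, height_2 = 1.5, pos_y_3 = 2, width_3 = 2.5, depth_3 = 1.5, height_3 = 3, pos_x_4 = 6, pos_y_4 = 6.5, pos_z_4 = 3.5, radius_4 = 1.5, pos_x_5 = 4.5, pos_y_5 = 5.5, pos_z_5 = 1, radius_5 = 1.5, pos_x_6 = 2, pos_y_6 = 2, pos_z_6 = 4, radius_6 = 1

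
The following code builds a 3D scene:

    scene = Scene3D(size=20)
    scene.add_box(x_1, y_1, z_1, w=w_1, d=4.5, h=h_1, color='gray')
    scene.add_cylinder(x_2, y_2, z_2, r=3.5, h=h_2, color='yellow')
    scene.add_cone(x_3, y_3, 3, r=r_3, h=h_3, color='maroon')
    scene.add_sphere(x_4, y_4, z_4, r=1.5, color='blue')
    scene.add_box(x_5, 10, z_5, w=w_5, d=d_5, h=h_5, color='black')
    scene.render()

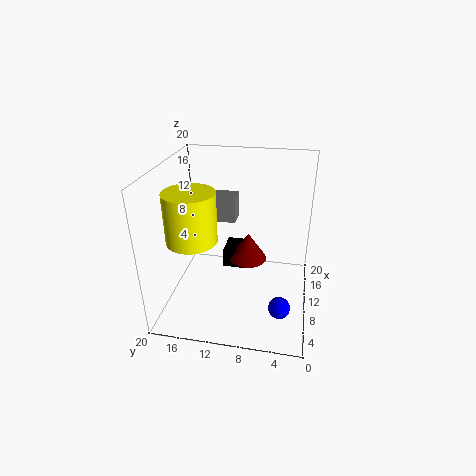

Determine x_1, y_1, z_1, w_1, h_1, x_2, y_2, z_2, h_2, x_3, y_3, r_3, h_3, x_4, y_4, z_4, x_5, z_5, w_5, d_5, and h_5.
x_1 = 10.5, y_1 = 10.5, z_1 = 12, w_1 = 3, h_1 = 3.5, x_2 = 8, y_2 = 16, z_2 = 10, h_2 = 7, x_3 = 16, y_3 = 9.5, r_3 = 3, h_3 = 4.5, x_4 = 6.5, y_4 = 3.5, z_4 = 1.5, x_5 = 15, z_5 = 1.5, w_5 = 4.5, d_5 = 3.5, h_5 = 3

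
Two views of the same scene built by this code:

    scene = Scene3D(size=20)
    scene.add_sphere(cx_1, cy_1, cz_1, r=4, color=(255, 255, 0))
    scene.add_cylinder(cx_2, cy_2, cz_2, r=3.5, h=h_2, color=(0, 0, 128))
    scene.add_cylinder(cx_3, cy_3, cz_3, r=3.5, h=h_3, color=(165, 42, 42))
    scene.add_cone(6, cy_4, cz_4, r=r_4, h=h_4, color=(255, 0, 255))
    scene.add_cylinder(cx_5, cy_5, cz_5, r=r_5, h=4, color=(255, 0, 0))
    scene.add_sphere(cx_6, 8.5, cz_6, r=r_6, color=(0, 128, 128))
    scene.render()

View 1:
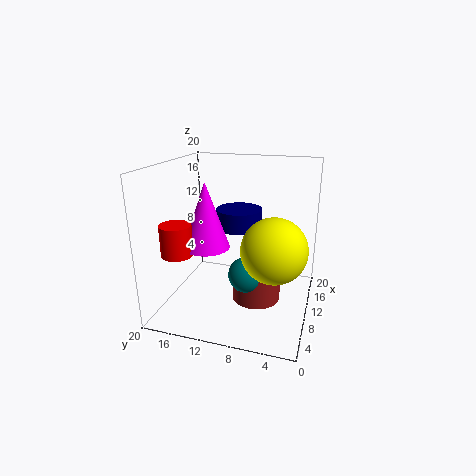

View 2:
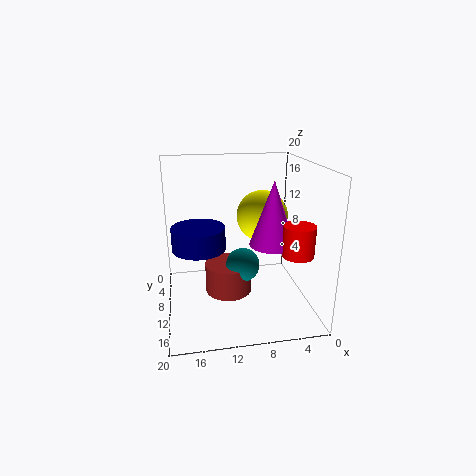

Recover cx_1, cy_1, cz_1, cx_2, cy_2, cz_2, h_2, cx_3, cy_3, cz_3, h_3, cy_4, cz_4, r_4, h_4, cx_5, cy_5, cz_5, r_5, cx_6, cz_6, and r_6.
cx_1 = 5; cy_1 = 4; cz_1 = 11; cx_2 = 15.5; cy_2 = 11.5; cz_2 = 9.5; h_2 = 3; cx_3 = 11; cy_3 = 7.5; cz_3 = 0.5; h_3 = 4.5; cy_4 = 13; cz_4 = 10; r_4 = 3; h_4 = 8.5; cx_5 = 3.5; cy_5 = 16; cz_5 = 9.5; r_5 = 2; cx_6 = 9; cz_6 = 5; r_6 = 2.5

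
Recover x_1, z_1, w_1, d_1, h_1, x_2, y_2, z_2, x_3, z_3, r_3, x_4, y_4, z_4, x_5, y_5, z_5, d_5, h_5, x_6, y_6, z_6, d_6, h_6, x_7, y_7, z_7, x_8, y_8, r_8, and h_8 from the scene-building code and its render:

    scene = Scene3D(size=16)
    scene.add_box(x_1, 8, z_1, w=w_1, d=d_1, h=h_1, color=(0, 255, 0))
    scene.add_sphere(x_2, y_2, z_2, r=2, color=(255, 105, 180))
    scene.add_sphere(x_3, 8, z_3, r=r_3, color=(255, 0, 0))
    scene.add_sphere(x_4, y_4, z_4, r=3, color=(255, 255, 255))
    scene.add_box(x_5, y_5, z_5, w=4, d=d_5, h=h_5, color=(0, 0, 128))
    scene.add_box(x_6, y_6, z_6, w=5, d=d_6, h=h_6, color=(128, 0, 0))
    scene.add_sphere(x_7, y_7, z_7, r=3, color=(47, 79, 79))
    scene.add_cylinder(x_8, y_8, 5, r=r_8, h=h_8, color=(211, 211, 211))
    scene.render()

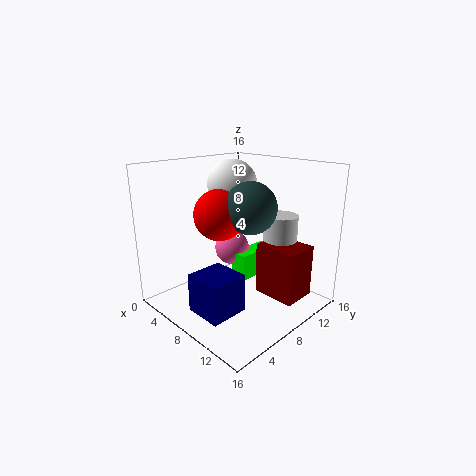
x_1 = 7
z_1 = 3
w_1 = 2
d_1 = 5
h_1 = 3
x_2 = 6
y_2 = 9
z_2 = 6
x_3 = 5
z_3 = 10
r_3 = 3
x_4 = 4
y_4 = 11
z_4 = 13
x_5 = 8
y_5 = 1
z_5 = 2
d_5 = 4
h_5 = 4
x_6 = 9
y_6 = 10
z_6 = 1
d_6 = 4
h_6 = 6
x_7 = 8
y_7 = 10
z_7 = 11
x_8 = 10
y_8 = 13
r_8 = 2
h_8 = 5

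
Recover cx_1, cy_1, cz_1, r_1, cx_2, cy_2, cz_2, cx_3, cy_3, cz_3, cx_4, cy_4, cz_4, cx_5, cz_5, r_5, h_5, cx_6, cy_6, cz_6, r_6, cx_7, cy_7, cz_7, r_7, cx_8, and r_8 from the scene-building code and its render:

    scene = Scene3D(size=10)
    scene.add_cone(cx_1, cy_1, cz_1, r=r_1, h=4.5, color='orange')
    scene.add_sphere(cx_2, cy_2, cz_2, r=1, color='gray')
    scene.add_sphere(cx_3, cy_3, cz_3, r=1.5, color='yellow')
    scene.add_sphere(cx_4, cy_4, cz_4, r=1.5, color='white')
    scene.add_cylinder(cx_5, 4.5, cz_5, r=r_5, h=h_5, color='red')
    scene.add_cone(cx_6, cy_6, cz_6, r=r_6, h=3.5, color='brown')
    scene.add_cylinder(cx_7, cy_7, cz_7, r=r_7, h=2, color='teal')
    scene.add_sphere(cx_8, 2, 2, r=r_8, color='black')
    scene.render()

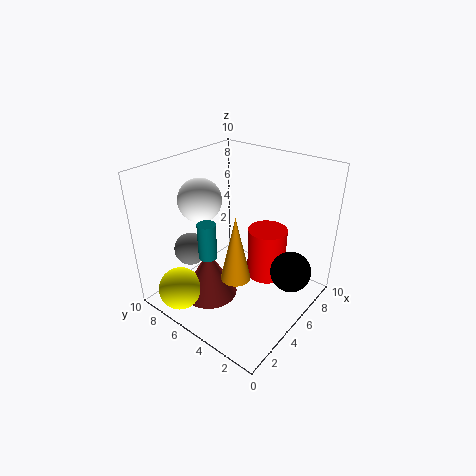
cx_1 = 3.5, cy_1 = 4, cz_1 = 3, r_1 = 1, cx_2 = 1.5, cy_2 = 6, cz_2 = 5.5, cx_3 = 1.5, cy_3 = 7.5, cz_3 = 1.5, cx_4 = 4, cy_4 = 7.5, cz_4 = 7.5, cx_5 = 8, cz_5 = 0.5, r_5 = 1.5, h_5 = 4, cx_6 = 3.5, cy_6 = 6.5, cz_6 = 0.5, r_6 = 2, cx_7 = 0.5, cy_7 = 3.5, cz_7 = 6.5, r_7 = 0.5, cx_8 = 7.5, r_8 = 1.5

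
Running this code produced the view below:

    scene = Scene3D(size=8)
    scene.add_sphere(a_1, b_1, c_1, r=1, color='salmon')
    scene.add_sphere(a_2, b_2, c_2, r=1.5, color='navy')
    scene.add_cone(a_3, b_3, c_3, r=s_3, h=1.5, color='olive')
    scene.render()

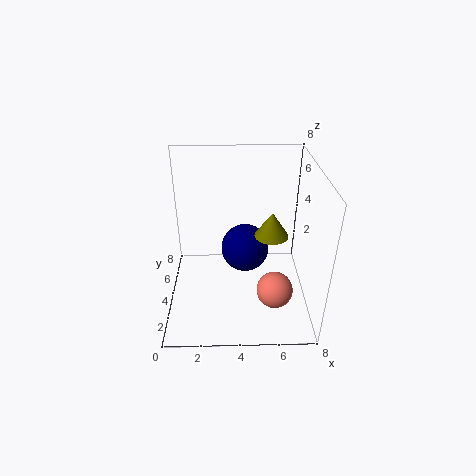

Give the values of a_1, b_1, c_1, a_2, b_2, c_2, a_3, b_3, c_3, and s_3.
a_1 = 6; b_1 = 2.5; c_1 = 1.5; a_2 = 4.5; b_2 = 6; c_2 = 2; a_3 = 6; b_3 = 5; c_3 = 3.5; s_3 = 1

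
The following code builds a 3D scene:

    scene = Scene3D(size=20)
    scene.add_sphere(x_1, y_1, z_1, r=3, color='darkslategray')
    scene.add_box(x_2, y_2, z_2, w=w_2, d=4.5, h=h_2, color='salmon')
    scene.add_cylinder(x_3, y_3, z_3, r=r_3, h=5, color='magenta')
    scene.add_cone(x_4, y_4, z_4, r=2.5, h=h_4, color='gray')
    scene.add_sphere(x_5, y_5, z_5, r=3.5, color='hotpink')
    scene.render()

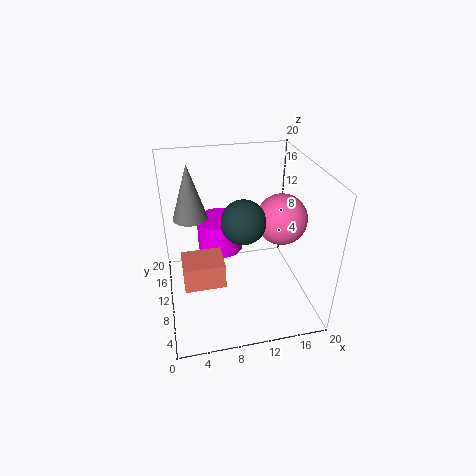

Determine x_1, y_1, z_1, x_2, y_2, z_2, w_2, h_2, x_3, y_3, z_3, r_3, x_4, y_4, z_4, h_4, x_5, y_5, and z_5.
x_1 = 10.5
y_1 = 9
z_1 = 13
x_2 = 2
y_2 = 6
z_2 = 5
w_2 = 5.5
h_2 = 3.5
x_3 = 8.5
y_3 = 16
z_3 = 5
r_3 = 3.5
x_4 = 4
y_4 = 14.5
z_4 = 11.5
h_4 = 8
x_5 = 16
y_5 = 9.5
z_5 = 12.5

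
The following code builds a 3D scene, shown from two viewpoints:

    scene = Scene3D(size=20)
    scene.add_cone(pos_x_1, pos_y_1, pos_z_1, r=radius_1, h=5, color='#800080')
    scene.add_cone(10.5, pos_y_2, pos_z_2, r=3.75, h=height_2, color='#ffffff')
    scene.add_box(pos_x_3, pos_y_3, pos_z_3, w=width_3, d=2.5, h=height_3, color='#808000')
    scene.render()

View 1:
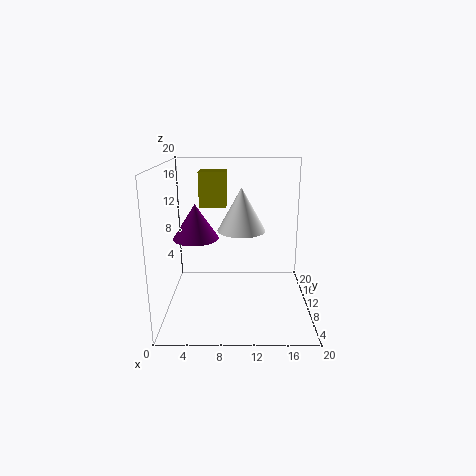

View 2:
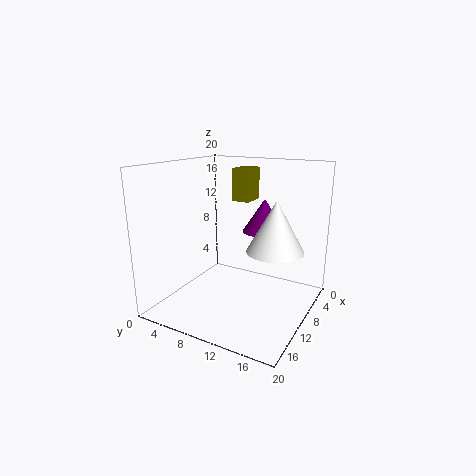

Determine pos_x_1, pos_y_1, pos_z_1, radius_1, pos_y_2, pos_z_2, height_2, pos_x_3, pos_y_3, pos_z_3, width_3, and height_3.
pos_x_1 = 4; pos_y_1 = 11.25; pos_z_1 = 9.5; radius_1 = 3.25; pos_y_2 = 15.75; pos_z_2 = 9.25; height_2 = 6.75; pos_x_3 = 5; pos_y_3 = 8.25; pos_z_3 = 14.75; width_3 = 3.5; height_3 = 4.5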